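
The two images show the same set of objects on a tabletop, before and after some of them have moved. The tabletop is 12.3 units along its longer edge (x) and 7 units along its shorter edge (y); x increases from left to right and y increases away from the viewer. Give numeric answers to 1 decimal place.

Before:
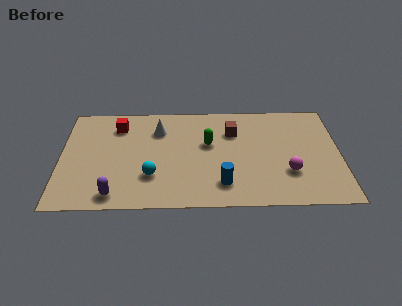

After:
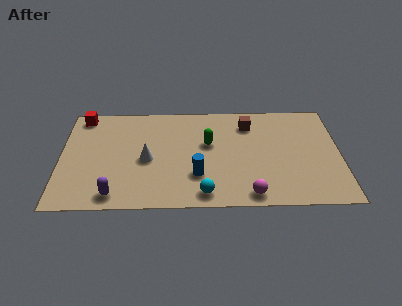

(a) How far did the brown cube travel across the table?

0.9

From (7.6, 5.0) to (8.3, 5.5), the brown cube covered √(0.7² + 0.5²) ≈ 0.9 units.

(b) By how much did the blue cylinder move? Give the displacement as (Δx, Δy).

(-1.1, 0.6)

The blue cylinder was at about (7.1, 1.5) and moved to about (6.0, 2.1).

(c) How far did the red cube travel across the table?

1.7

The red cube was near (2.5, 5.5) before and (0.9, 6.2) after, so it travelled √(1.6² + 0.7²) ≈ 1.7 units.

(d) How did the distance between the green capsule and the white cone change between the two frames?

+0.5

Before: roughly 2.4 units apart; after: 2.9. That's 0.5 units further apart.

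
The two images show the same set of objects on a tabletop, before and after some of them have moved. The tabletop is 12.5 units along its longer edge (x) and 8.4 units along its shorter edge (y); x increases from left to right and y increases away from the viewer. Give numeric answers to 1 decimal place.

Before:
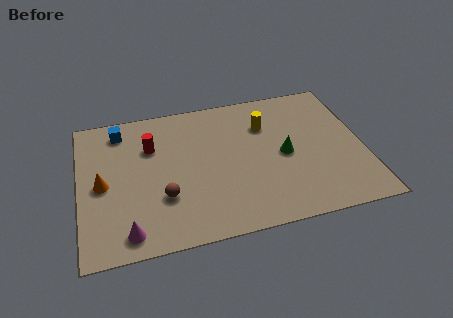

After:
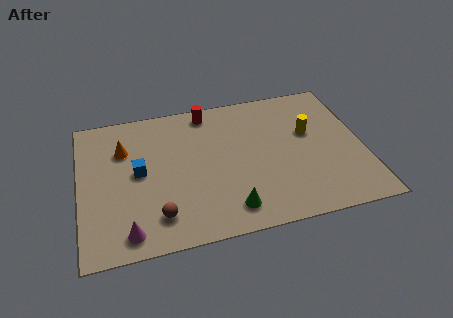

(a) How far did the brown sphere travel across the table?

1.0

The brown sphere moved from about (3.6, 2.7) to (3.3, 1.7), a distance of √(0.3² + 1.0²) ≈ 1.0.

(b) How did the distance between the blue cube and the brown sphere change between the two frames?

-1.9

Before: roughly 4.7 units apart; after: 2.8. That's 1.9 units closer together.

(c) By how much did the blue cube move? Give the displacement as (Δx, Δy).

(0.7, -2.7)

From the two frames, the blue cube sits at roughly (1.9, 7.1) before and (2.6, 4.4) after.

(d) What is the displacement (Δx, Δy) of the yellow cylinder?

(1.9, -0.9)

From the two frames, the yellow cylinder sits at roughly (8.3, 6.0) before and (10.2, 5.1) after.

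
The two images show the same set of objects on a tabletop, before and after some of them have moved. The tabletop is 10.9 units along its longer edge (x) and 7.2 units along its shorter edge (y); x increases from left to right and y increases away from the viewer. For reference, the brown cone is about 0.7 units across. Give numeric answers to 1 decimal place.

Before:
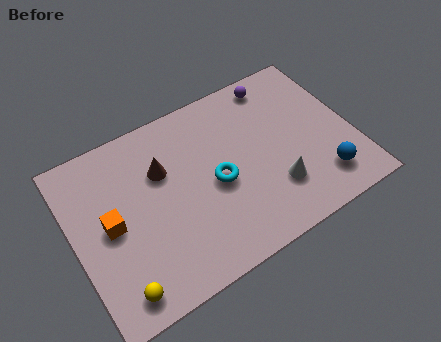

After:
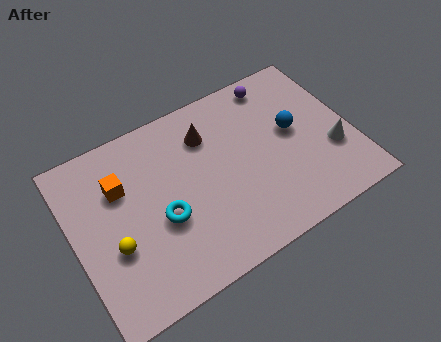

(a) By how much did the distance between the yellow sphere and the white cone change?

+2.2

They were about 6.4 units apart before and 8.6 after — 2.2 units further apart.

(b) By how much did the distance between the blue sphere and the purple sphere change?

-2.6

They were about 4.9 units apart before and 2.3 after — 2.6 units closer together.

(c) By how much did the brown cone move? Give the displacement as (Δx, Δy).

(1.9, 0.6)

From the two frames, the brown cone sits at roughly (3.6, 4.8) before and (5.5, 5.4) after.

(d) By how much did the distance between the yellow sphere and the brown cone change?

+0.5

Before: roughly 4.4 units apart; after: 4.9. That's 0.5 units further apart.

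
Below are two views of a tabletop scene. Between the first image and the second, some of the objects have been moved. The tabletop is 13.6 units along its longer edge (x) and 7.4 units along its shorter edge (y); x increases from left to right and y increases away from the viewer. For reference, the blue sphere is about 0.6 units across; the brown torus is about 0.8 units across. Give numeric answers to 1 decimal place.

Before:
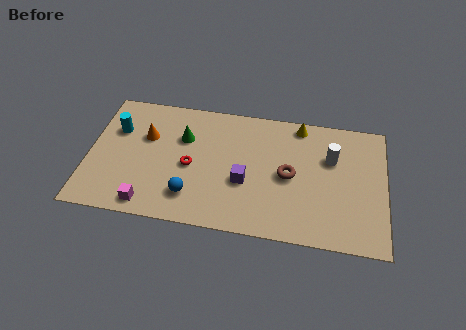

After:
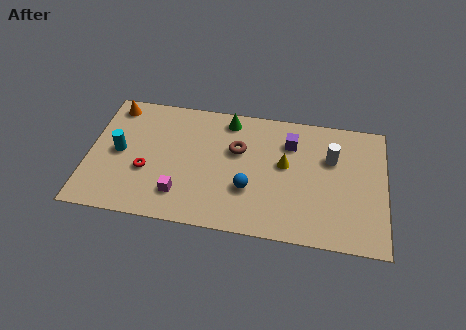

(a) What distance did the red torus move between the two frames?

2.1

From (4.7, 3.4) to (2.7, 2.8), the red torus covered √(2.0² + 0.6²) ≈ 2.1 units.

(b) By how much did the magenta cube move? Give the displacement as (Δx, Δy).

(1.4, 0.8)

The magenta cube was at about (2.9, 0.9) and moved to about (4.3, 1.7).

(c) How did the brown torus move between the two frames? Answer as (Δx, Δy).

(-2.4, 1.1)

From the two frames, the brown torus sits at roughly (9.2, 3.6) before and (6.8, 4.7) after.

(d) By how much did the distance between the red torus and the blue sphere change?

+3.0

They were about 1.7 units apart before and 4.7 after — 3.0 units further apart.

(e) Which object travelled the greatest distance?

the purple cube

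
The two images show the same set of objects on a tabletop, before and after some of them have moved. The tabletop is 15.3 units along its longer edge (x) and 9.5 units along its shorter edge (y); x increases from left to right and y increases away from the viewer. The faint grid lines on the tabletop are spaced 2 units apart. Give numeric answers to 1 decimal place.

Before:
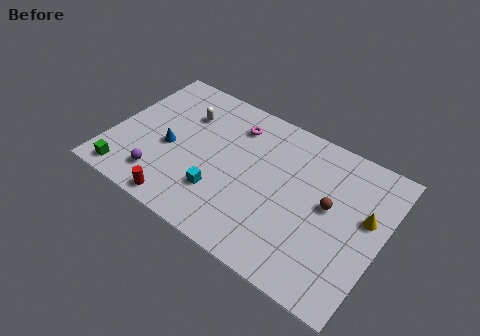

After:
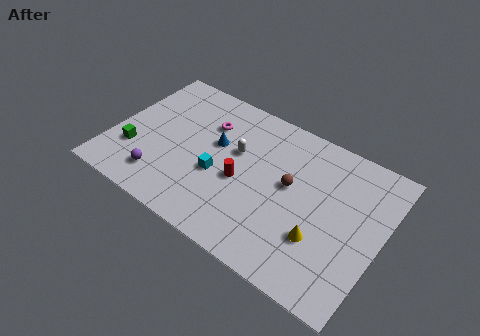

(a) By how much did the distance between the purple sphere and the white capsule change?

+0.5

The distance was about 4.9 in the first image and 5.4 in the second, so they moved 0.5 units further apart.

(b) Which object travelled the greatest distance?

the red cylinder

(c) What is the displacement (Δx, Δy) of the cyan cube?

(-0.3, 1.1)

The cyan cube started near (6.5, 2.7) and ended near (6.2, 3.8).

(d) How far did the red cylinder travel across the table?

4.3

The red cylinder moved from about (4.6, 0.9) to (7.5, 4.1), a distance of √(2.9² + 3.2²) ≈ 4.3.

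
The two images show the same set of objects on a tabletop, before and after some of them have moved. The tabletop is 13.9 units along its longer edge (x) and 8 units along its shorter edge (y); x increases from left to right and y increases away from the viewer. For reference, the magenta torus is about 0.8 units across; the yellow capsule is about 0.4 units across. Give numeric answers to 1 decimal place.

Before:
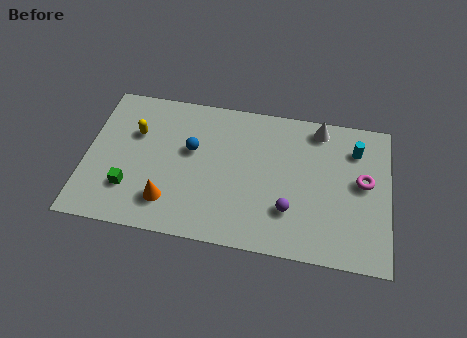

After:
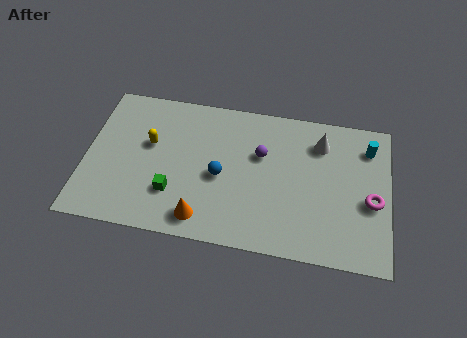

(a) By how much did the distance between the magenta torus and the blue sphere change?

-1.0

The distance was about 7.9 in the first image and 6.9 in the second, so they moved 1.0 units closer together.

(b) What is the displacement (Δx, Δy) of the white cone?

(0.1, -0.8)

The white cone was at about (10.6, 7.0) and moved to about (10.7, 6.2).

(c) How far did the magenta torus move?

1.1

From (12.7, 4.4) to (13.1, 3.4), the magenta torus covered √(0.4² + 1.0²) ≈ 1.1 units.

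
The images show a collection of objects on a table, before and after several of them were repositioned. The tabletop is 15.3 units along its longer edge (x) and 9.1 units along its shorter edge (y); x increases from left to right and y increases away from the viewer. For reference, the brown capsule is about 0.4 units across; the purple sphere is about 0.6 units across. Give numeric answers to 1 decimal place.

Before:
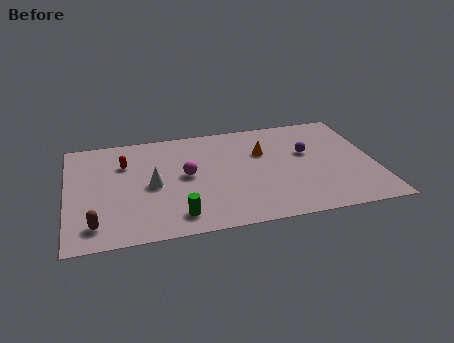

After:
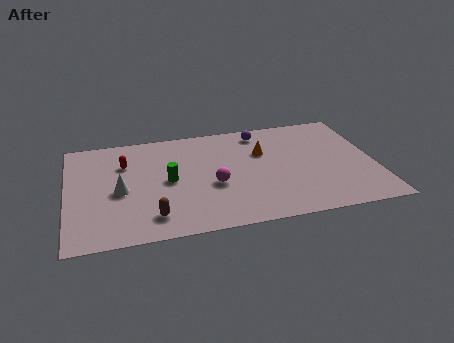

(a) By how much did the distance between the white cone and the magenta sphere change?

+2.8

The distance was about 1.8 in the first image and 4.6 in the second, so they moved 2.8 units further apart.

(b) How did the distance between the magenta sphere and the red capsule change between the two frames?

+1.7

The distance was about 3.4 in the first image and 5.1 in the second, so they moved 1.7 units further apart.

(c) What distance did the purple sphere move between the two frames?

3.2

The purple sphere moved from about (12.0, 5.5) to (9.8, 7.8), a distance of √(2.2² + 2.3²) ≈ 3.2.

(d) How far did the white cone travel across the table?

1.6

The white cone was near (4.2, 4.3) before and (2.6, 4.1) after, so it travelled √(1.6² + 0.2²) ≈ 1.6 units.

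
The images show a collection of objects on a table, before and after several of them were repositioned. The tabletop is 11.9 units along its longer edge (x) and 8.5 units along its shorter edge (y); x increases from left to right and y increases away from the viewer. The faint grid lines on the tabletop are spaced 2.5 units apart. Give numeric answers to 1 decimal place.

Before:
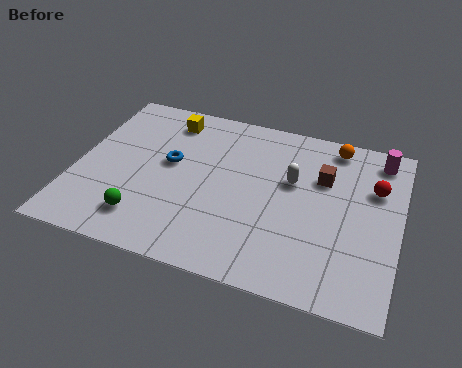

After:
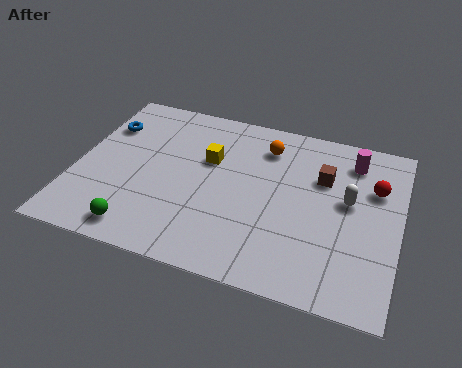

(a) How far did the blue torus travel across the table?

2.9

From (3.4, 4.8) to (0.8, 6.1), the blue torus covered √(2.6² + 1.3²) ≈ 2.9 units.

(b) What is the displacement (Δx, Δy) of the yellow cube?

(1.7, -1.7)

From the two frames, the yellow cube sits at roughly (3.1, 7.1) before and (4.8, 5.4) after.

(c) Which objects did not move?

the red sphere and the brown cube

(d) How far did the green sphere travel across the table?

0.6

The green sphere moved from about (2.8, 1.7) to (2.7, 1.1), a distance of √(0.1² + 0.6²) ≈ 0.6.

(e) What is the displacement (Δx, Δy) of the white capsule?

(2.1, -0.4)

The white capsule was at about (7.9, 5.2) and moved to about (10.0, 4.8).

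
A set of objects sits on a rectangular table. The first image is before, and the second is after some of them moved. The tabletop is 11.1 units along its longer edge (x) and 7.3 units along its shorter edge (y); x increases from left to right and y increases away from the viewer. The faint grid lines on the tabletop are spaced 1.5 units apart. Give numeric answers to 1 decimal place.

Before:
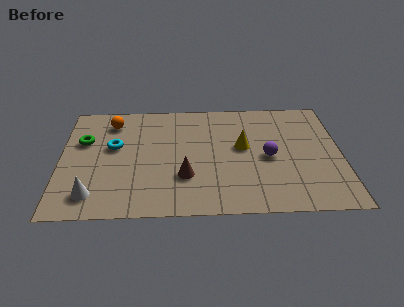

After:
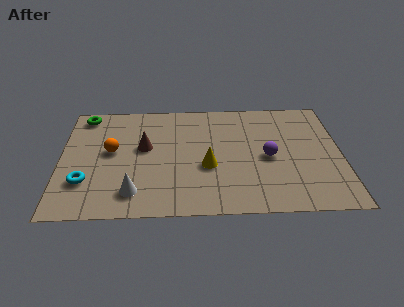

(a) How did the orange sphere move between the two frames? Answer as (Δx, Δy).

(0.0, -1.9)

The orange sphere started near (2.0, 5.9) and ended near (2.0, 4.0).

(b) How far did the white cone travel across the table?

1.6

The white cone was near (1.3, 1.3) before and (2.9, 1.4) after, so it travelled √(1.6² + 0.1²) ≈ 1.6 units.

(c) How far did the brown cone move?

2.5

The brown cone was near (4.9, 2.3) before and (3.3, 4.2) after, so it travelled √(1.6² + 1.9²) ≈ 2.5 units.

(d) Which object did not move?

the purple sphere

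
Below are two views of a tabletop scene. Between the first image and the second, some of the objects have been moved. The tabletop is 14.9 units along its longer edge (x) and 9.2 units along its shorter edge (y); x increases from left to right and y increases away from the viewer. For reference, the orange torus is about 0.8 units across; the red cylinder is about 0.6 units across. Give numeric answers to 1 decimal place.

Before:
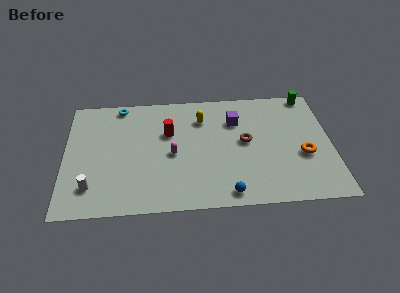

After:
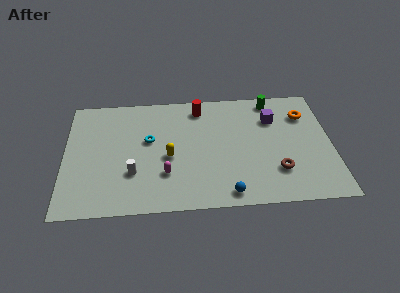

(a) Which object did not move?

the blue sphere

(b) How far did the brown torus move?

2.9

The brown torus moved from about (10.1, 4.9) to (11.8, 2.5), a distance of √(1.7² + 2.4²) ≈ 2.9.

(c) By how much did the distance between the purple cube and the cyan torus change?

+0.4

They were about 6.7 units apart before and 7.1 after — 0.4 units further apart.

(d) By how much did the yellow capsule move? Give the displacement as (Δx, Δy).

(-1.9, -2.9)

The yellow capsule was at about (7.7, 6.9) and moved to about (5.8, 4.0).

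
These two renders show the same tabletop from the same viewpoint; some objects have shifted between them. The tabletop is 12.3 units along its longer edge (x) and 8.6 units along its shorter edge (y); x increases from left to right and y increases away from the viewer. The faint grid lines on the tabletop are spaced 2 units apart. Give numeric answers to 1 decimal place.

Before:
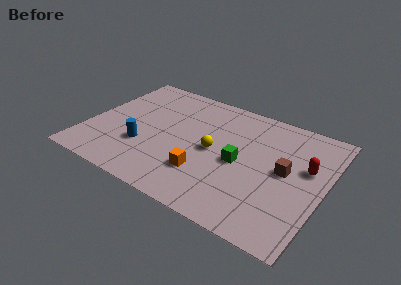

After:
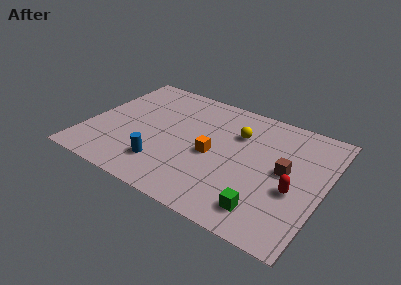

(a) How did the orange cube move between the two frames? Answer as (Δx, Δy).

(0.2, 1.5)

The orange cube was at about (6.4, 2.4) and moved to about (6.6, 3.9).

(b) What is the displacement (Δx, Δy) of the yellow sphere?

(1.0, 1.8)

The yellow sphere started near (6.6, 4.2) and ended near (7.6, 6.0).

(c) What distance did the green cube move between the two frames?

3.0

The green cube moved from about (8.0, 4.0) to (9.7, 1.5), a distance of √(1.7² + 2.5²) ≈ 3.0.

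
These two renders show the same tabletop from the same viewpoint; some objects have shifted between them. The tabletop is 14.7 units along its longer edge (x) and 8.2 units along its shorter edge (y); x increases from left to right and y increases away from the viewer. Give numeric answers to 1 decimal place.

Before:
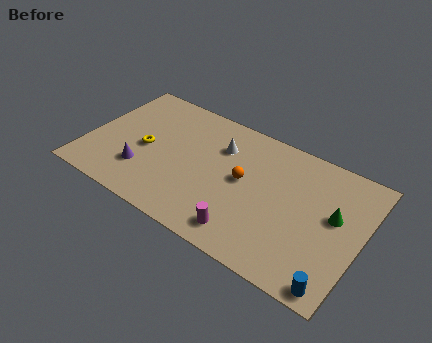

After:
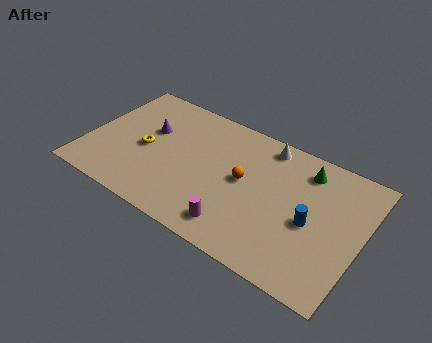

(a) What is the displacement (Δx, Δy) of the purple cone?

(-0.1, 2.8)

The purple cone started near (3.2, 2.3) and ended near (3.1, 5.1).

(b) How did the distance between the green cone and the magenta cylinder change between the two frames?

+0.6

They were about 5.4 units apart before and 6.0 after — 0.6 units further apart.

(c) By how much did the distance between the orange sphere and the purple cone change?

-0.3

They were about 5.6 units apart before and 5.3 after — 0.3 units closer together.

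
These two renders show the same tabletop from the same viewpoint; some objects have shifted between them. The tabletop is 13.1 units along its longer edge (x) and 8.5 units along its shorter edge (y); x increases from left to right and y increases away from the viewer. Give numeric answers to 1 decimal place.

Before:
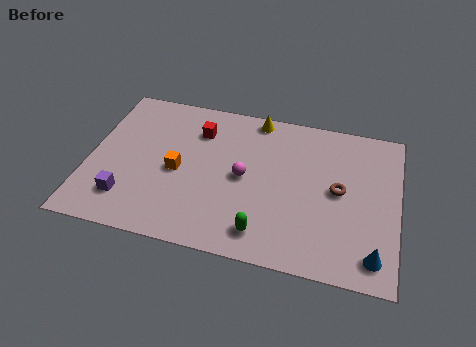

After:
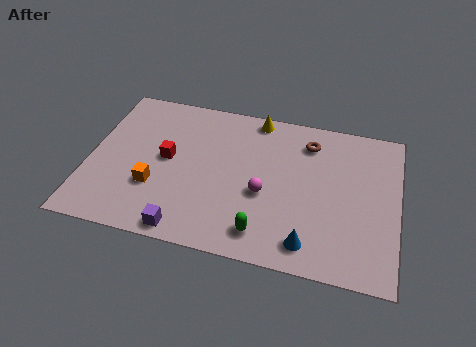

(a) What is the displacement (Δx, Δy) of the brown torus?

(-1.4, 2.4)

The brown torus was at about (10.6, 4.4) and moved to about (9.2, 6.8).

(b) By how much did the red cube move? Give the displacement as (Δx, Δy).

(-1.2, -1.9)

The red cube was at about (4.5, 6.4) and moved to about (3.3, 4.5).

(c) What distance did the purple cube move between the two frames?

2.8

From (1.8, 1.9) to (4.4, 0.8), the purple cube covered √(2.6² + 1.1²) ≈ 2.8 units.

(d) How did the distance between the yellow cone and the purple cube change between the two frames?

-0.4

They were about 7.7 units apart before and 7.3 after — 0.4 units closer together.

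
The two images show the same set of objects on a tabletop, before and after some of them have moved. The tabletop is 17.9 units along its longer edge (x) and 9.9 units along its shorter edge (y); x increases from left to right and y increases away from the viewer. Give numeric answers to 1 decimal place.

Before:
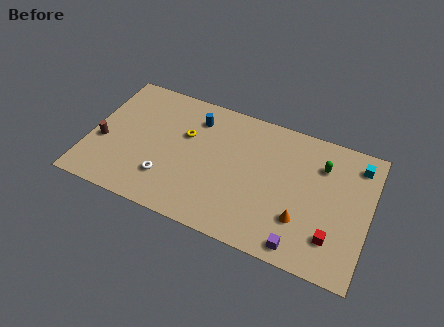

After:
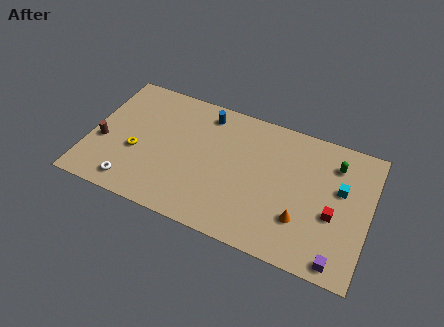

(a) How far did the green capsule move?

0.9

From (14.7, 7.3) to (15.5, 7.7), the green capsule covered √(0.8² + 0.4²) ≈ 0.9 units.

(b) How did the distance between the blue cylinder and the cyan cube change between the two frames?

-1.2

Before: roughly 10.4 units apart; after: 9.2. That's 1.2 units closer together.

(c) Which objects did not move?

the brown cylinder and the orange cone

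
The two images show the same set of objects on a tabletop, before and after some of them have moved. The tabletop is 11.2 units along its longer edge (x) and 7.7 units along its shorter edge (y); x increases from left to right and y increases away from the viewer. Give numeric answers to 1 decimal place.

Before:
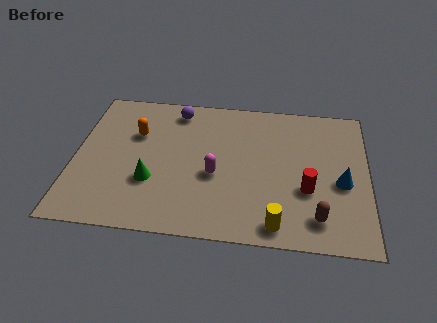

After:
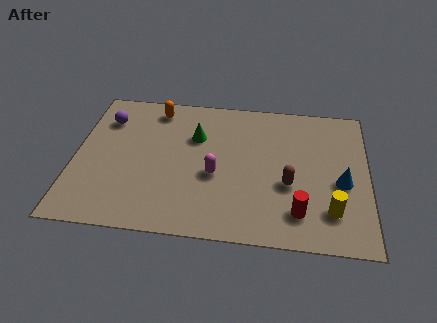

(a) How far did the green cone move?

3.1

The green cone moved from about (3.0, 2.6) to (4.6, 5.2), a distance of √(1.6² + 2.6²) ≈ 3.1.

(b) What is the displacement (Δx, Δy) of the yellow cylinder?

(2.0, 0.9)

The yellow cylinder was at about (7.8, 0.9) and moved to about (9.8, 1.8).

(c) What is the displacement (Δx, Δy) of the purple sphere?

(-2.7, -0.8)

The purple sphere was at about (3.8, 6.6) and moved to about (1.1, 5.8).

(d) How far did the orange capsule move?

1.7

The orange capsule was near (2.3, 5.1) before and (3.0, 6.6) after, so it travelled √(0.7² + 1.5²) ≈ 1.7 units.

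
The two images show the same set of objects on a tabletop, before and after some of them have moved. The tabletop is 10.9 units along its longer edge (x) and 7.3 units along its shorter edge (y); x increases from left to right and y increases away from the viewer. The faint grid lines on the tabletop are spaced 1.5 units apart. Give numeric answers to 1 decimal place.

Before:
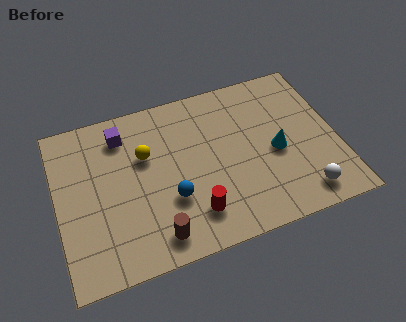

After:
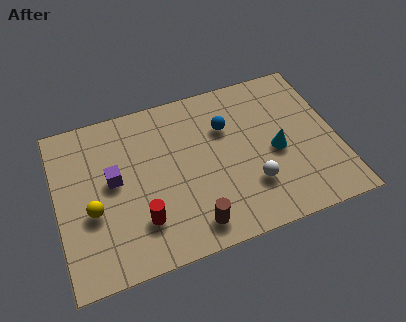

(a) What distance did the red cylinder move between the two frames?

2.0

From (5.1, 1.6) to (3.1, 1.9), the red cylinder covered √(2.0² + 0.3²) ≈ 2.0 units.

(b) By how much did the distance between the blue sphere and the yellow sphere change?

+3.5

Before: roughly 2.3 units apart; after: 5.8. That's 3.5 units further apart.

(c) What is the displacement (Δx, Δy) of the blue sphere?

(2.4, 2.5)

The blue sphere started near (4.3, 2.5) and ended near (6.7, 5.0).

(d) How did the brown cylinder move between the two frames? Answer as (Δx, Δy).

(1.4, 0.0)

The brown cylinder was at about (3.6, 1.1) and moved to about (5.0, 1.1).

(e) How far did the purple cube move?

2.0

The purple cube was near (2.7, 5.9) before and (2.2, 4.0) after, so it travelled √(0.5² + 1.9²) ≈ 2.0 units.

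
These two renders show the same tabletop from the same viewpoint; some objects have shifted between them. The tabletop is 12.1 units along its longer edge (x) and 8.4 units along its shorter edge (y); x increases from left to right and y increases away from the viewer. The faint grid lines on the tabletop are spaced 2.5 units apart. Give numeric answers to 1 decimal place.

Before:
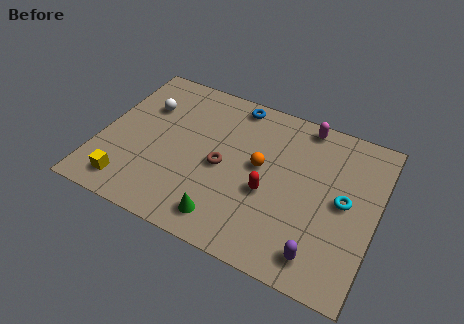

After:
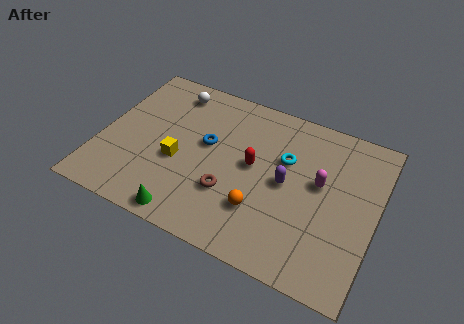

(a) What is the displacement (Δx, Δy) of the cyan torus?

(-2.7, 1.1)

The cyan torus started near (10.7, 4.3) and ended near (8.0, 5.4).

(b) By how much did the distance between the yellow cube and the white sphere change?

-0.7

They were about 4.5 units apart before and 3.8 after — 0.7 units closer together.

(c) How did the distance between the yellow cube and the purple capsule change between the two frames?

-3.6

Before: roughly 8.4 units apart; after: 4.8. That's 3.6 units closer together.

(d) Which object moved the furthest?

the purple capsule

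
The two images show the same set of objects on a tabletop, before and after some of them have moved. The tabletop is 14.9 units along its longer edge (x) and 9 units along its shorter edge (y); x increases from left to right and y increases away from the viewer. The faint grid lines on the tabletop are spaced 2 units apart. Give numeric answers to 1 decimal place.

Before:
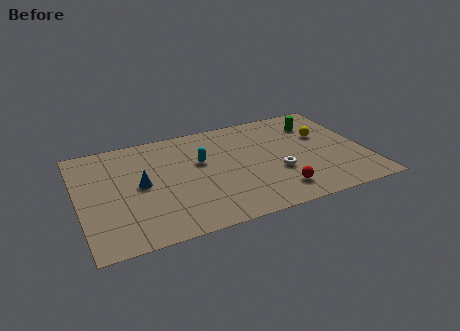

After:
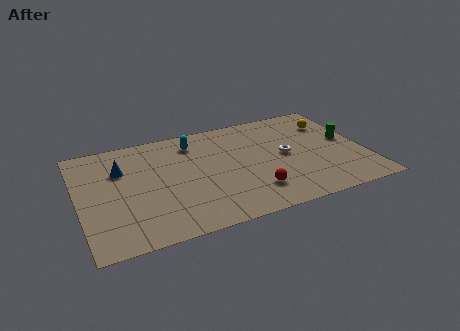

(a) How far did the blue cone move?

1.8

From (3.2, 4.6) to (2.3, 6.2), the blue cone covered √(0.9² + 1.6²) ≈ 1.8 units.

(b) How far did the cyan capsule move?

1.8

The cyan capsule moved from about (6.4, 5.5) to (6.2, 7.3), a distance of √(0.2² + 1.8²) ≈ 1.8.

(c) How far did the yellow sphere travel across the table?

1.2

The yellow sphere was near (12.9, 5.7) before and (13.5, 6.7) after, so it travelled √(0.6² + 1.0²) ≈ 1.2 units.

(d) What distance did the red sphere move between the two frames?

1.3

The red sphere was near (10.0, 1.7) before and (8.8, 2.1) after, so it travelled √(1.2² + 0.4²) ≈ 1.3 units.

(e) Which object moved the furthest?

the green cylinder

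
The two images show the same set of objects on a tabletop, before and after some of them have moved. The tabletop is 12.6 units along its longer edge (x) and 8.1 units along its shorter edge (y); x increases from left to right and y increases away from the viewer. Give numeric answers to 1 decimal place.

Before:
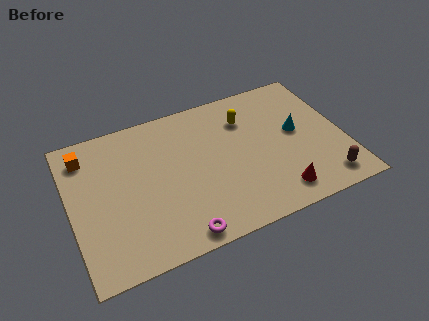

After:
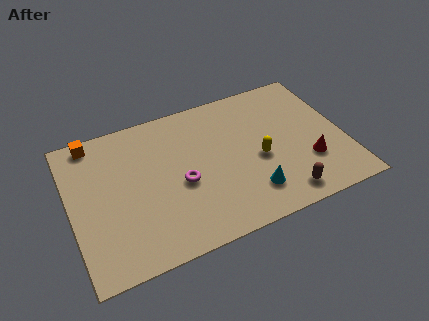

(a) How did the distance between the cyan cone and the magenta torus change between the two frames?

-3.5

The distance was about 6.9 in the first image and 3.4 in the second, so they moved 3.5 units closer together.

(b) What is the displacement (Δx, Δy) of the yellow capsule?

(0.3, -2.5)

The yellow capsule started near (8.3, 6.0) and ended near (8.6, 3.5).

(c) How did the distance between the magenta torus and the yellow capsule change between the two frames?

-2.8

Before: roughly 6.4 units apart; after: 3.6. That's 2.8 units closer together.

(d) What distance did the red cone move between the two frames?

2.0

The red cone moved from about (9.2, 1.3) to (10.8, 2.5), a distance of √(1.6² + 1.2²) ≈ 2.0.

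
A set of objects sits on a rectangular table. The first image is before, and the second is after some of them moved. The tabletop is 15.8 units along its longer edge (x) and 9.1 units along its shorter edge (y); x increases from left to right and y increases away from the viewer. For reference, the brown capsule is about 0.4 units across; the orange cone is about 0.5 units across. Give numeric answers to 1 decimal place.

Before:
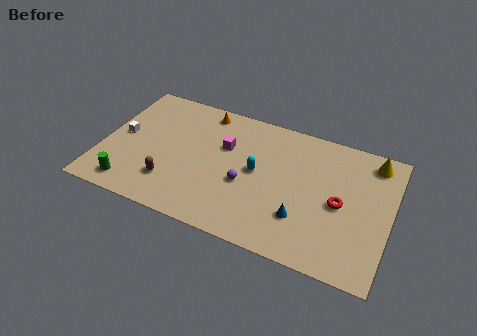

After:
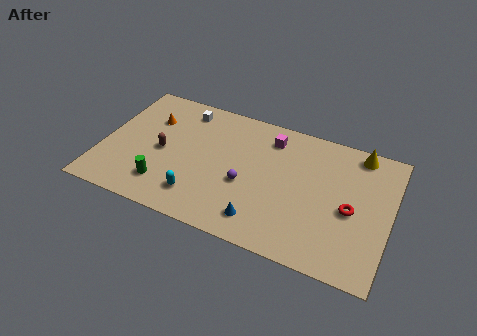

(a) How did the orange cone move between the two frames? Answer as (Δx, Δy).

(-2.8, -1.6)

The orange cone started near (5.2, 8.0) and ended near (2.4, 6.4).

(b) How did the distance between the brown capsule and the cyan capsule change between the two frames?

-1.8

The distance was about 5.1 in the first image and 3.3 in the second, so they moved 1.8 units closer together.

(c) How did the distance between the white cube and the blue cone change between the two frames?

-2.5

They were about 10.4 units apart before and 7.9 after — 2.5 units closer together.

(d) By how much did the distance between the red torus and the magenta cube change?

-1.0

The distance was about 6.7 in the first image and 5.7 in the second, so they moved 1.0 units closer together.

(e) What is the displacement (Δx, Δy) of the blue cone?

(-2.1, -1.0)

The blue cone was at about (11.2, 2.6) and moved to about (9.1, 1.6).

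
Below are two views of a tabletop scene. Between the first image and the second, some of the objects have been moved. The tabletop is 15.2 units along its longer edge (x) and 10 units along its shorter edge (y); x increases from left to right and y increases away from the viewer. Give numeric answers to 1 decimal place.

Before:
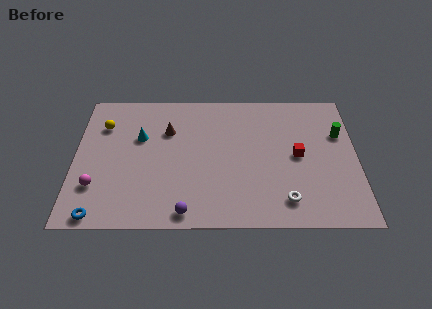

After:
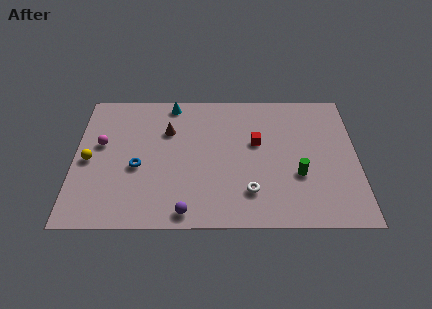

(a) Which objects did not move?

the purple sphere and the brown cone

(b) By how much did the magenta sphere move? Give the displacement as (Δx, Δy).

(0.2, 3.1)

The magenta sphere started near (1.2, 2.8) and ended near (1.4, 5.9).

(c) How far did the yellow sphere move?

2.7

The yellow sphere moved from about (1.5, 7.3) to (0.8, 4.7), a distance of √(0.7² + 2.6²) ≈ 2.7.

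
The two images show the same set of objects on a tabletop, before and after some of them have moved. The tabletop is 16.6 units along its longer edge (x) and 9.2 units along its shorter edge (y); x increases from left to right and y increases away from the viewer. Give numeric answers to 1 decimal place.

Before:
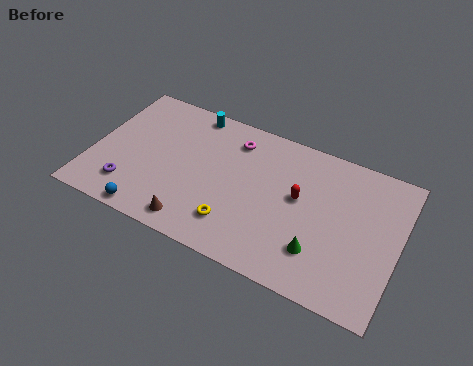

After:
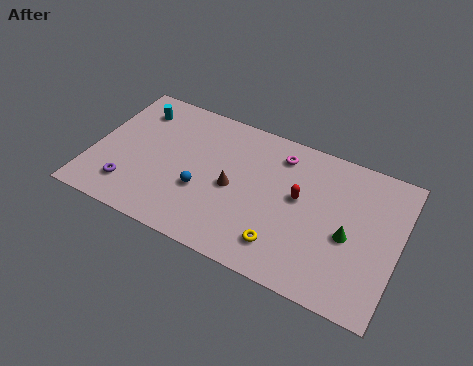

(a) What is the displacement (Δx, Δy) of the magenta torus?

(2.5, 0.1)

From the two frames, the magenta torus sits at roughly (7.4, 7.4) before and (9.9, 7.5) after.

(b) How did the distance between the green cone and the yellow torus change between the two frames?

-0.6

Before: roughly 4.5 units apart; after: 3.9. That's 0.6 units closer together.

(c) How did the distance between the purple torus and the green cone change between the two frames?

+1.6

Before: roughly 10.3 units apart; after: 11.9. That's 1.6 units further apart.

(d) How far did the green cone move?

2.1

From (12.6, 2.4) to (14.0, 4.0), the green cone covered √(1.4² + 1.6²) ≈ 2.1 units.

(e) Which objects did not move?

the red capsule and the purple torus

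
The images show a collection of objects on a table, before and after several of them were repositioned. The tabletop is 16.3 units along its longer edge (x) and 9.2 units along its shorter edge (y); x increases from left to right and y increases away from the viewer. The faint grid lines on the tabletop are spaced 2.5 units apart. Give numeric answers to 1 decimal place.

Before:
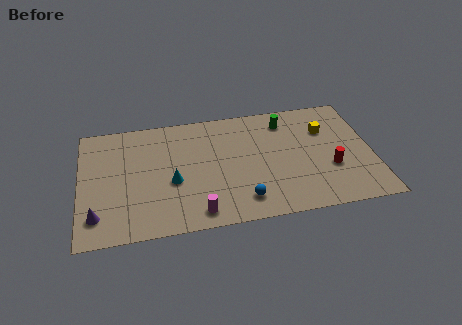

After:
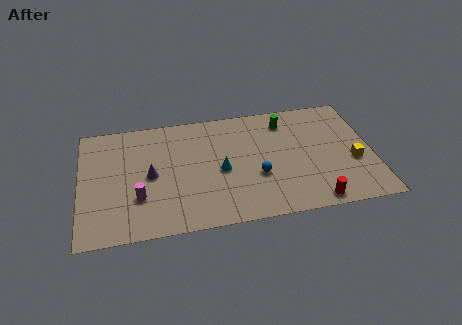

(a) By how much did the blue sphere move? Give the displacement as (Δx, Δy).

(0.9, 1.7)

From the two frames, the blue sphere sits at roughly (8.9, 1.7) before and (9.8, 3.4) after.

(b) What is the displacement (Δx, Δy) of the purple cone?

(3.0, 2.6)

The purple cone started near (0.9, 1.9) and ended near (3.9, 4.5).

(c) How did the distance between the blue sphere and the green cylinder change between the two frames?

-1.9

They were about 6.4 units apart before and 4.5 after — 1.9 units closer together.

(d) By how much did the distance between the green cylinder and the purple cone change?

-3.8

The distance was about 12.1 in the first image and 8.3 in the second, so they moved 3.8 units closer together.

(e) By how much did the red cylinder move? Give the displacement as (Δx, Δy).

(-1.1, -2.4)

The red cylinder started near (13.9, 3.3) and ended near (12.8, 0.9).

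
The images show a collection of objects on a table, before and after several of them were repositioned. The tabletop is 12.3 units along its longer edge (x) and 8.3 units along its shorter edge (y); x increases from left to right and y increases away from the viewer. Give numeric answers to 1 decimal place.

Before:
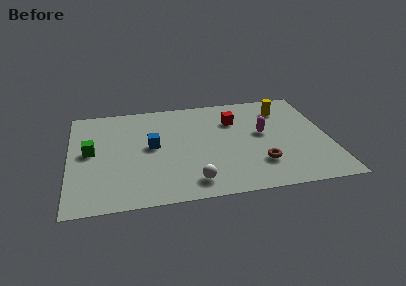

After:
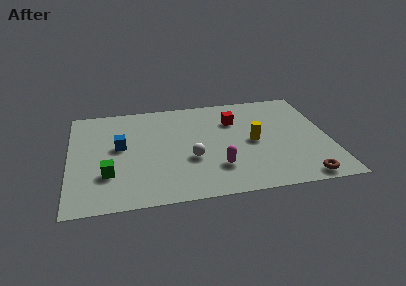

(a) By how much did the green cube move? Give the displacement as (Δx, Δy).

(0.8, -1.9)

From the two frames, the green cube sits at roughly (1.0, 4.4) before and (1.8, 2.5) after.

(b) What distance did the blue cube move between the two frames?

1.5

From (3.9, 4.4) to (2.4, 4.6), the blue cube covered √(1.5² + 0.2²) ≈ 1.5 units.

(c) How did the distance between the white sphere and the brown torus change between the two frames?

+2.3

The distance was about 3.3 in the first image and 5.6 in the second, so they moved 2.3 units further apart.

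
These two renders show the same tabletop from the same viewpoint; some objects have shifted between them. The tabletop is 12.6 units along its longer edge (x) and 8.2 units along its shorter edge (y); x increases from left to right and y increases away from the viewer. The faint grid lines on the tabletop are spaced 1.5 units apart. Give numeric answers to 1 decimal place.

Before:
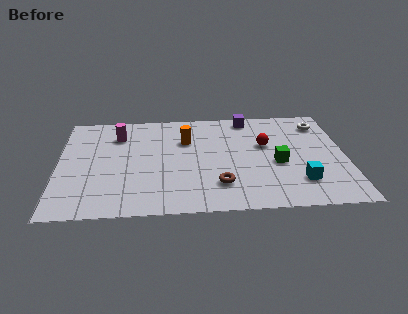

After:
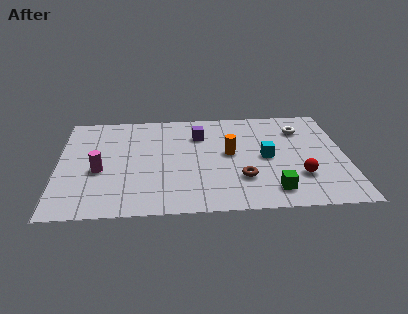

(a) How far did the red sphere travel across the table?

3.0

From (9.1, 5.0) to (10.5, 2.4), the red sphere covered √(1.4² + 2.6²) ≈ 3.0 units.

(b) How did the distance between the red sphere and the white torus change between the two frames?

+0.8

Before: roughly 3.0 units apart; after: 3.8. That's 0.8 units further apart.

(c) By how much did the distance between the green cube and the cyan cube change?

+0.9

The distance was about 1.7 in the first image and 2.6 in the second, so they moved 0.9 units further apart.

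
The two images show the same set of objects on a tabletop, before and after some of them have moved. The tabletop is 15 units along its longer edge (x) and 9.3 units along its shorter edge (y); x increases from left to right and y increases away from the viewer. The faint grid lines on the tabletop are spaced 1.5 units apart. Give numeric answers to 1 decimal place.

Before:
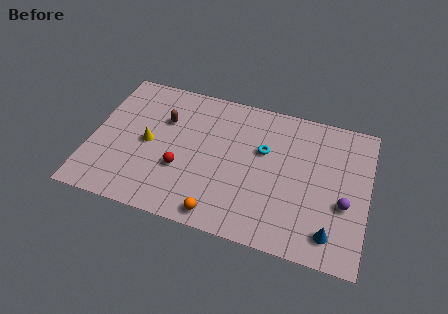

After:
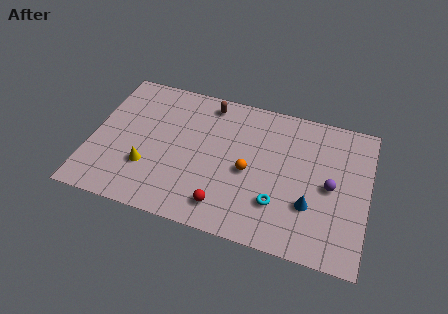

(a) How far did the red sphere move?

3.0

From (5.0, 3.3) to (7.5, 1.6), the red sphere covered √(2.5² + 1.7²) ≈ 3.0 units.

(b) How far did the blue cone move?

1.8

The blue cone moved from about (13.2, 1.6) to (12.0, 3.0), a distance of √(1.2² + 1.4²) ≈ 1.8.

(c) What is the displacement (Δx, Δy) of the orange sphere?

(1.3, 3.2)

The orange sphere was at about (7.3, 1.0) and moved to about (8.6, 4.2).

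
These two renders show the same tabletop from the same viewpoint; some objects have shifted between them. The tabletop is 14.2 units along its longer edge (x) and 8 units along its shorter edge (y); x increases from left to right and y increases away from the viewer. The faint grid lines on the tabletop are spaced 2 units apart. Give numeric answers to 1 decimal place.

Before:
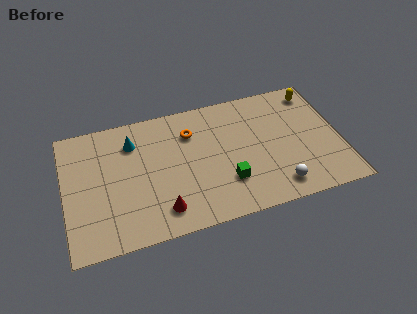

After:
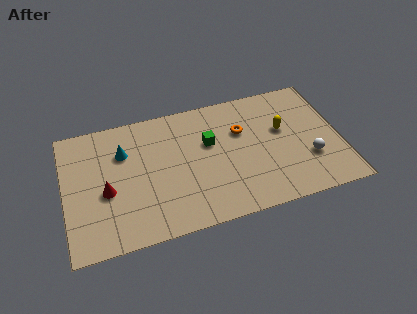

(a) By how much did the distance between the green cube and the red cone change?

+2.1

Before: roughly 3.5 units apart; after: 5.6. That's 2.1 units further apart.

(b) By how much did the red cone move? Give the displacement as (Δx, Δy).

(-2.7, 1.9)

The red cone was at about (4.8, 1.5) and moved to about (2.1, 3.4).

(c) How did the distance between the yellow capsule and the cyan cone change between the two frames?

-1.4

Before: roughly 9.6 units apart; after: 8.2. That's 1.4 units closer together.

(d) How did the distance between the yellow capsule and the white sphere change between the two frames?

-3.5

Before: roughly 6.0 units apart; after: 2.5. That's 3.5 units closer together.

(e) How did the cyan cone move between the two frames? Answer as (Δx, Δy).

(-0.5, -0.5)

From the two frames, the cyan cone sits at roughly (3.6, 6.1) before and (3.1, 5.6) after.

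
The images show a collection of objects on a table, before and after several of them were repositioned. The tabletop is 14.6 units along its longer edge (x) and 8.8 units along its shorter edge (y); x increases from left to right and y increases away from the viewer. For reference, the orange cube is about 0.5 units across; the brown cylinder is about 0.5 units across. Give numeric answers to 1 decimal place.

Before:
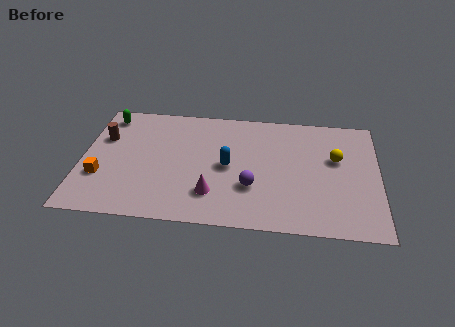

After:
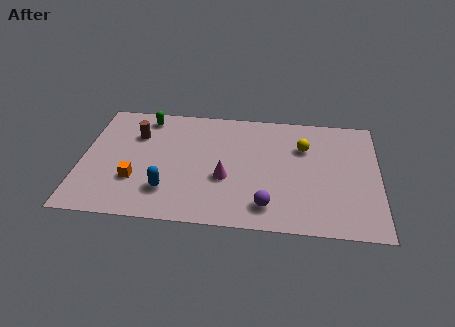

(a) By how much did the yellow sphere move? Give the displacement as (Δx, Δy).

(-1.6, 0.7)

The yellow sphere was at about (12.5, 5.4) and moved to about (10.9, 6.1).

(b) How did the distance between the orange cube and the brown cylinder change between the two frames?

+0.5

The distance was about 2.9 in the first image and 3.4 in the second, so they moved 0.5 units further apart.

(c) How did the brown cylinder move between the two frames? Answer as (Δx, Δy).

(1.6, 0.4)

The brown cylinder started near (1.0, 5.8) and ended near (2.6, 6.2).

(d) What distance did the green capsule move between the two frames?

1.9

The green capsule was near (1.1, 7.5) before and (3.0, 7.6) after, so it travelled √(1.9² + 0.1²) ≈ 1.9 units.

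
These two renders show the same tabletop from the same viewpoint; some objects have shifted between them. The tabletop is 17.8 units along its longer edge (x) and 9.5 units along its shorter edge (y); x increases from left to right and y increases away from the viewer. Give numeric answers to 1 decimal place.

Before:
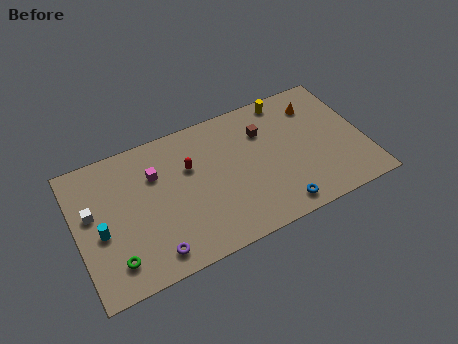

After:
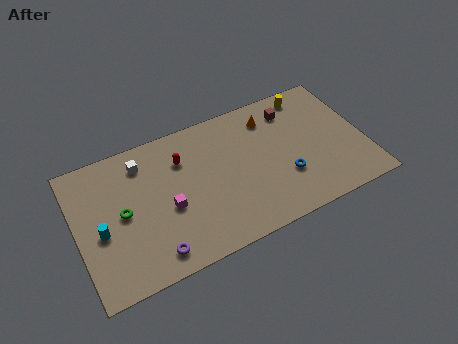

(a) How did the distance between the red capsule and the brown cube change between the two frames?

+2.3

Before: roughly 4.7 units apart; after: 7.0. That's 2.3 units further apart.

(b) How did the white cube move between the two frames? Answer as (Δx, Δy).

(3.3, 2.1)

The white cube was at about (1.0, 5.6) and moved to about (4.3, 7.7).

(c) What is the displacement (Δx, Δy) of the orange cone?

(-2.9, 0.2)

From the two frames, the orange cone sits at roughly (15.2, 7.4) before and (12.3, 7.6) after.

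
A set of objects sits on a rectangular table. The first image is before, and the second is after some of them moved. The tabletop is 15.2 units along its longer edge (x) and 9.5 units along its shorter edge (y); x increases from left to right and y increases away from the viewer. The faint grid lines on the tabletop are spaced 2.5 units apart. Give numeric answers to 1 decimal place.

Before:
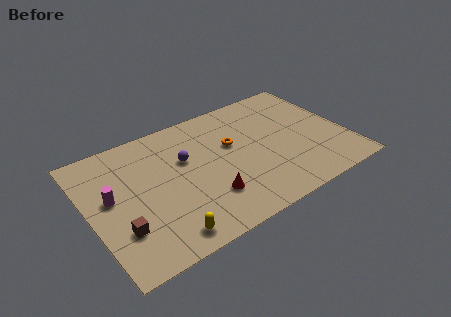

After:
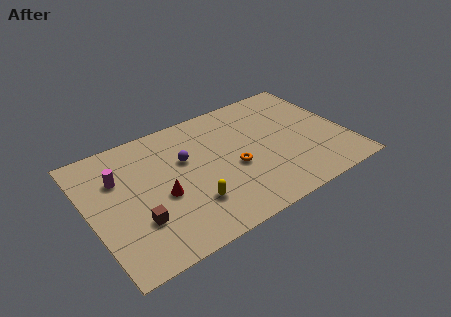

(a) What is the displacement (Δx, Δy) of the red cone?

(-2.5, 1.4)

From the two frames, the red cone sits at roughly (6.6, 2.6) before and (4.1, 4.0) after.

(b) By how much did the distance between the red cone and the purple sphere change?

-0.9

They were about 3.5 units apart before and 2.6 after — 0.9 units closer together.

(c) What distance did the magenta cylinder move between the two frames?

1.3

The magenta cylinder moved from about (1.3, 5.3) to (1.9, 6.5), a distance of √(0.6² + 1.2²) ≈ 1.3.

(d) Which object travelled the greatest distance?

the red cone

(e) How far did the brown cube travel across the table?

1.0

The brown cube moved from about (1.5, 2.8) to (2.5, 2.9), a distance of √(1.0² + 0.1²) ≈ 1.0.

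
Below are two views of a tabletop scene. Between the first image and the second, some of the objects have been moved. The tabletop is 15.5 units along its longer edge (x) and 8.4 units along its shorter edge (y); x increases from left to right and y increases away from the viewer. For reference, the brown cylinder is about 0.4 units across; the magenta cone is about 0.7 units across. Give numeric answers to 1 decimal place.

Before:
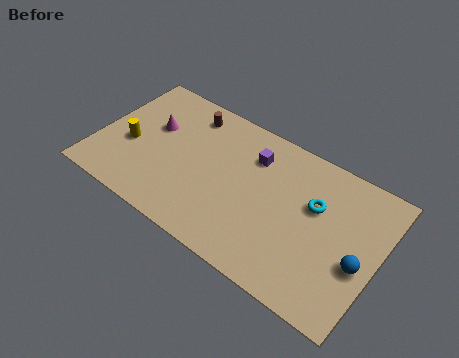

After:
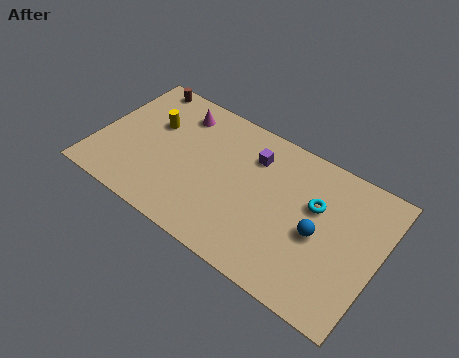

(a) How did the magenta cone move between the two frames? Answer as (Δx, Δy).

(1.2, 1.6)

The magenta cone started near (2.8, 5.2) and ended near (4.0, 6.8).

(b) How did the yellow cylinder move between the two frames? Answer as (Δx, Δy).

(1.0, 1.9)

The yellow cylinder was at about (1.8, 3.5) and moved to about (2.8, 5.4).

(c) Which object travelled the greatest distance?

the brown cylinder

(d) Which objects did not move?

the purple cube and the cyan torus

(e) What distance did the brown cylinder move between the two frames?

3.0

From (4.5, 7.0) to (1.6, 7.6), the brown cylinder covered √(2.9² + 0.6²) ≈ 3.0 units.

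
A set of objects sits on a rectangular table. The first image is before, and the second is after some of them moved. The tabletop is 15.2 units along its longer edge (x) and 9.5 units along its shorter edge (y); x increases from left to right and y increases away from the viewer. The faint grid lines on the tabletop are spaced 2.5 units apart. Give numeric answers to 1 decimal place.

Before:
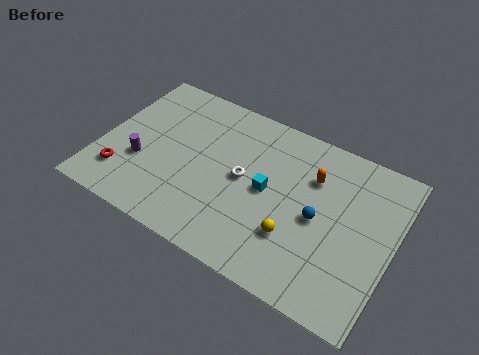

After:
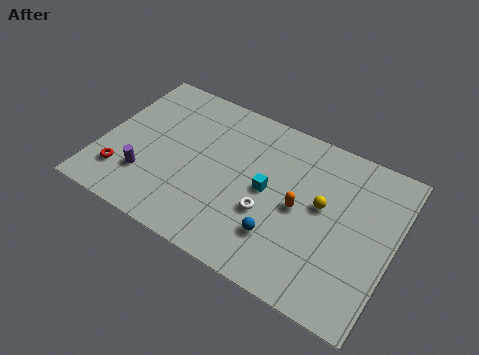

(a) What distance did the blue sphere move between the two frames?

2.6

The blue sphere moved from about (11.4, 4.5) to (9.7, 2.5), a distance of √(1.7² + 2.0²) ≈ 2.6.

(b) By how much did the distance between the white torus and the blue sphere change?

-2.7

The distance was about 4.0 in the first image and 1.3 in the second, so they moved 2.7 units closer together.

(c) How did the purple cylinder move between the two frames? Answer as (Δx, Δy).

(0.4, -0.8)

From the two frames, the purple cylinder sits at roughly (2.2, 3.4) before and (2.6, 2.6) after.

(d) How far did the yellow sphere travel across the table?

2.6

The yellow sphere was near (10.4, 2.9) before and (11.5, 5.3) after, so it travelled √(1.1² + 2.4²) ≈ 2.6 units.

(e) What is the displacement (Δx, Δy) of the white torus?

(1.5, -1.4)

The white torus was at about (7.4, 4.9) and moved to about (8.9, 3.5).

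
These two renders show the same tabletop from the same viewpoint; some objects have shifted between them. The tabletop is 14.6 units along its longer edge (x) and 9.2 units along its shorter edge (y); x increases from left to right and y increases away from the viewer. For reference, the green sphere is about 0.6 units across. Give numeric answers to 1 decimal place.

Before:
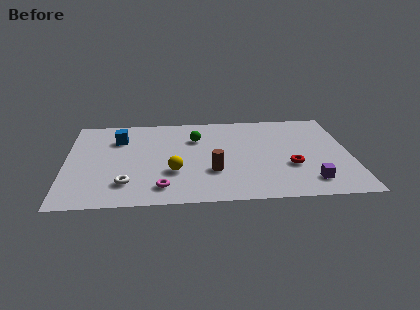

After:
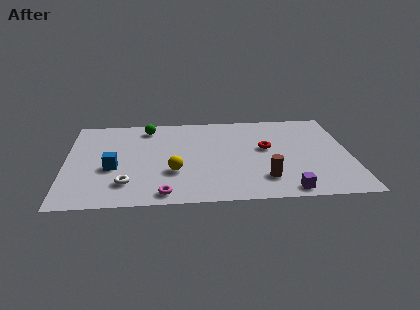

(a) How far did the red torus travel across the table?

2.2

The red torus was near (11.5, 3.3) before and (10.3, 5.2) after, so it travelled √(1.2² + 1.9²) ≈ 2.2 units.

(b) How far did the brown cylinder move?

2.8

The brown cylinder moved from about (7.5, 3.0) to (10.1, 2.1), a distance of √(2.6² + 0.9²) ≈ 2.8.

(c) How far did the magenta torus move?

0.6

The magenta torus moved from about (4.9, 1.6) to (5.0, 1.0), a distance of √(0.1² + 0.6²) ≈ 0.6.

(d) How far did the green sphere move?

2.8

From (6.7, 6.5) to (4.2, 7.8), the green sphere covered √(2.5² + 1.3²) ≈ 2.8 units.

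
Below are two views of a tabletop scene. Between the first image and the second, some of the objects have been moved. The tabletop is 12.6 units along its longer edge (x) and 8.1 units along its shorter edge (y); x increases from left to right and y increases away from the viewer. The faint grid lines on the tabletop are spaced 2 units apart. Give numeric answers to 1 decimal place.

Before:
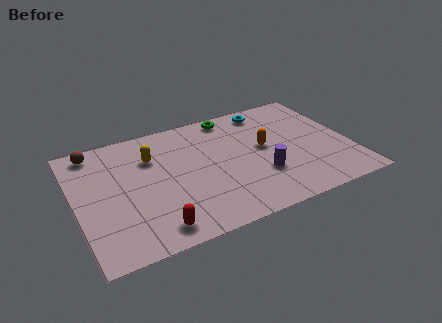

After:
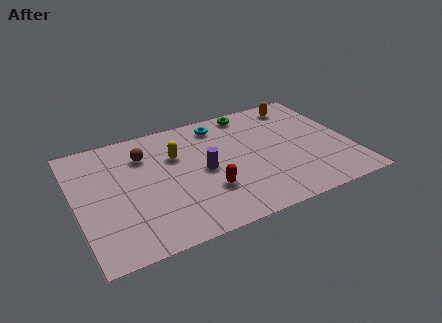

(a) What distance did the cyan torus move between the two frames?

2.3

The cyan torus was near (9.2, 7.0) before and (6.9, 6.8) after, so it travelled √(2.3² + 0.2²) ≈ 2.3 units.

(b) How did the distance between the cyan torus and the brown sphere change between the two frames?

-4.4

They were about 8.1 units apart before and 3.7 after — 4.4 units closer together.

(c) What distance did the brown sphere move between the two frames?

2.5

The brown sphere moved from about (1.1, 7.1) to (3.3, 6.0), a distance of √(2.2² + 1.1²) ≈ 2.5.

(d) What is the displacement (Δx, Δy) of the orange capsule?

(2.0, 2.5)

The orange capsule was at about (8.7, 4.4) and moved to about (10.7, 6.9).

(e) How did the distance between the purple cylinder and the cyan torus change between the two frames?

-1.4

They were about 4.5 units apart before and 3.1 after — 1.4 units closer together.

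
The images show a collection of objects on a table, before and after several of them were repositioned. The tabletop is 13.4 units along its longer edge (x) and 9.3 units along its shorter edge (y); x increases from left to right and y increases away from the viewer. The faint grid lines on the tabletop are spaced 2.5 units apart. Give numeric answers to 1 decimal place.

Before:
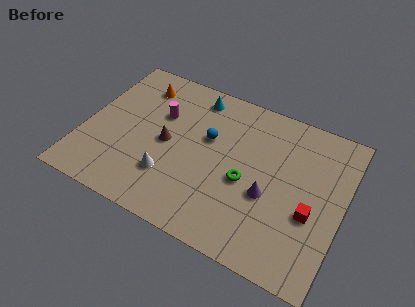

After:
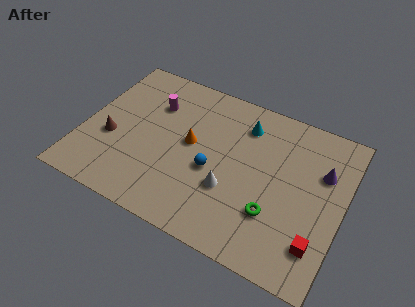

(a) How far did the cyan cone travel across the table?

2.8

The cyan cone moved from about (5.3, 8.0) to (8.0, 7.3), a distance of √(2.7² + 0.7²) ≈ 2.8.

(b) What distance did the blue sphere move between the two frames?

1.9

The blue sphere was near (6.3, 5.7) before and (6.8, 3.9) after, so it travelled √(0.5² + 1.8²) ≈ 1.9 units.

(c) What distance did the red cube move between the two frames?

1.6

From (11.9, 3.6) to (12.4, 2.1), the red cube covered √(0.5² + 1.5²) ≈ 1.6 units.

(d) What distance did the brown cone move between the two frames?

2.9

The brown cone moved from about (4.3, 4.5) to (1.5, 3.6), a distance of √(2.8² + 0.9²) ≈ 2.9.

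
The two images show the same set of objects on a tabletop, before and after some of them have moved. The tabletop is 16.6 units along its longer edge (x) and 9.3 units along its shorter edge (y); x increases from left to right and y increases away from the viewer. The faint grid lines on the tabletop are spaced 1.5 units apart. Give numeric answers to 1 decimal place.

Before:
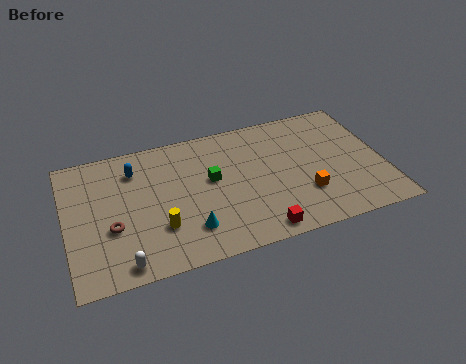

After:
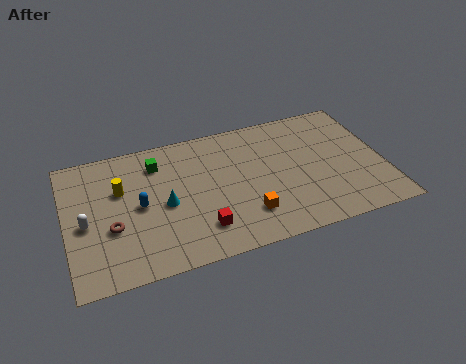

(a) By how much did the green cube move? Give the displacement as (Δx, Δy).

(-2.7, 2.0)

The green cube was at about (7.6, 5.3) and moved to about (4.9, 7.3).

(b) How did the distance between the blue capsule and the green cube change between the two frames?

-1.4

They were about 4.3 units apart before and 2.9 after — 1.4 units closer together.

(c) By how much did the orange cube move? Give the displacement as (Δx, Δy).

(-3.1, -0.5)

The orange cube started near (12.3, 2.8) and ended near (9.2, 2.3).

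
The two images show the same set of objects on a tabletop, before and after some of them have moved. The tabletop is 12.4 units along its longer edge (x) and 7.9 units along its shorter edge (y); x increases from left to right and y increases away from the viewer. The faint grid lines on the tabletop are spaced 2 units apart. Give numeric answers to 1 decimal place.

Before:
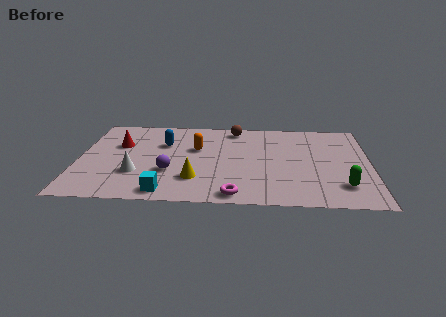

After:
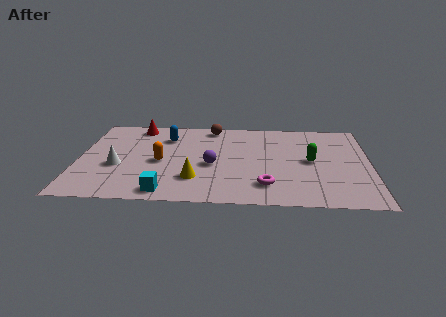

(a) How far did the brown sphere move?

1.0

The brown sphere was near (6.6, 6.9) before and (5.6, 7.0) after, so it travelled √(1.0² + 0.1²) ≈ 1.0 units.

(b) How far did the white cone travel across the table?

1.0

The white cone was near (2.5, 2.5) before and (1.7, 3.1) after, so it travelled √(0.8² + 0.6²) ≈ 1.0 units.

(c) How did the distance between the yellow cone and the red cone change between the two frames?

+1.0

The distance was about 4.5 in the first image and 5.5 in the second, so they moved 1.0 units further apart.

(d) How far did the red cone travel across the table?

1.9

The red cone moved from about (1.7, 5.1) to (2.4, 6.9), a distance of √(0.7² + 1.8²) ≈ 1.9.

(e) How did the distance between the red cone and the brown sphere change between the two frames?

-2.0

They were about 5.2 units apart before and 3.2 after — 2.0 units closer together.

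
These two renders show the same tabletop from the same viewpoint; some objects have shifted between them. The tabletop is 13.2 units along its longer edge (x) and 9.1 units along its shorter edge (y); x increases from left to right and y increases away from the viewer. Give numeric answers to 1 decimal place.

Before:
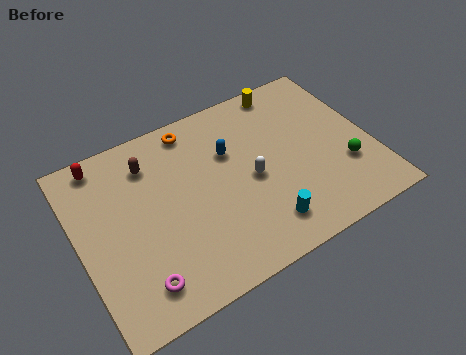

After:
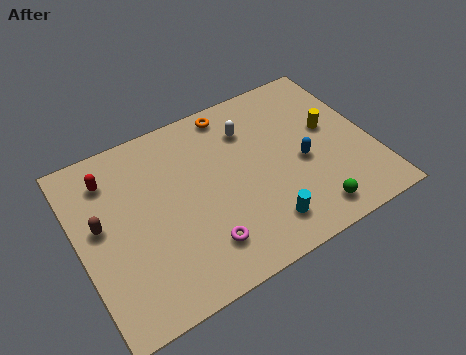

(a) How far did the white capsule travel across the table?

2.6

The white capsule was near (7.7, 4.2) before and (8.0, 6.8) after, so it travelled √(0.3² + 2.6²) ≈ 2.6 units.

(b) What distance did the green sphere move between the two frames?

2.5

From (11.8, 2.9) to (9.9, 1.3), the green sphere covered √(1.9² + 1.6²) ≈ 2.5 units.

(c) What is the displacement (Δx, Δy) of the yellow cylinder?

(1.5, -3.0)

From the two frames, the yellow cylinder sits at roughly (10.0, 8.2) before and (11.5, 5.2) after.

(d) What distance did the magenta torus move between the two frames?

2.9

The magenta torus moved from about (2.2, 1.6) to (5.1, 2.0), a distance of √(2.9² + 0.4²) ≈ 2.9.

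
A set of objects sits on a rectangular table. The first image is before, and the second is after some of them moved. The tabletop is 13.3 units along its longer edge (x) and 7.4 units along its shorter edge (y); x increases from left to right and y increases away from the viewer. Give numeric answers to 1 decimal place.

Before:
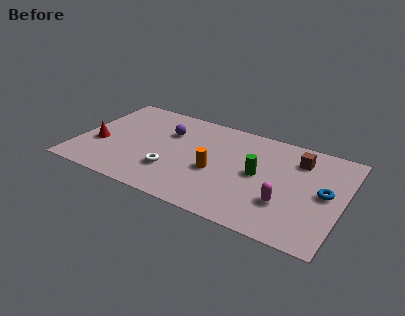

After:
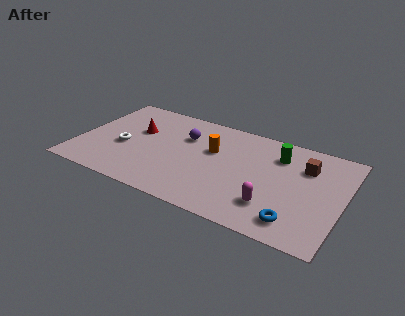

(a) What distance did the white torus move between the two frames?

2.8

The white torus was near (4.9, 2.2) before and (2.3, 3.1) after, so it travelled √(2.6² + 0.9²) ≈ 2.8 units.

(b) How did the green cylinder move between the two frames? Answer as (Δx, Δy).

(0.8, 1.8)

The green cylinder was at about (9.1, 3.8) and moved to about (9.9, 5.6).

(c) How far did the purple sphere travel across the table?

0.9

The purple sphere was near (4.3, 5.1) before and (5.2, 5.1) after, so it travelled √(0.9² + 0.0²) ≈ 0.9 units.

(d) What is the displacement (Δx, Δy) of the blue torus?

(-1.2, -2.5)

From the two frames, the blue torus sits at roughly (12.4, 3.8) before and (11.2, 1.3) after.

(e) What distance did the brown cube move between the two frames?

0.6

From (10.9, 5.7) to (11.3, 5.3), the brown cube covered √(0.4² + 0.4²) ≈ 0.6 units.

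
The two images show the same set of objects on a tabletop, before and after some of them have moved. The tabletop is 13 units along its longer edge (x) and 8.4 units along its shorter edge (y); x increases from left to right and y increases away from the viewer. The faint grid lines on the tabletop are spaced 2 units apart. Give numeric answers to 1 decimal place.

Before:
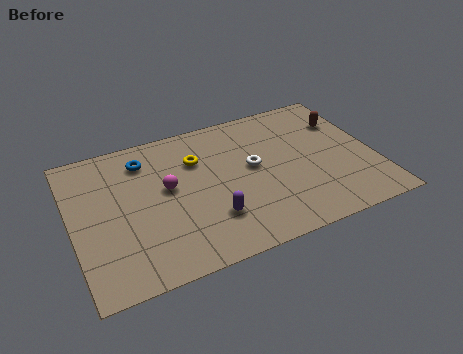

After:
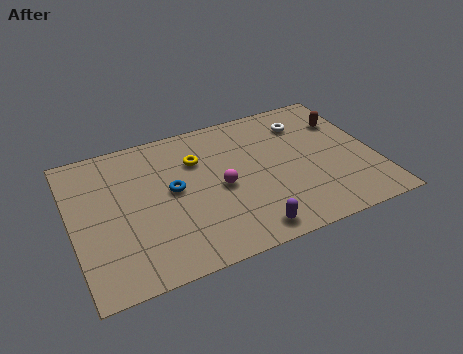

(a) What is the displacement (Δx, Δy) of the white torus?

(2.5, 1.9)

The white torus was at about (7.8, 4.6) and moved to about (10.3, 6.5).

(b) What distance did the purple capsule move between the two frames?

1.9

The purple capsule was near (5.7, 2.3) before and (7.1, 1.0) after, so it travelled √(1.4² + 1.3²) ≈ 1.9 units.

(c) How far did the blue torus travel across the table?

2.4

The blue torus moved from about (3.3, 6.7) to (4.3, 4.5), a distance of √(1.0² + 2.2²) ≈ 2.4.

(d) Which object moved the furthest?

the white torus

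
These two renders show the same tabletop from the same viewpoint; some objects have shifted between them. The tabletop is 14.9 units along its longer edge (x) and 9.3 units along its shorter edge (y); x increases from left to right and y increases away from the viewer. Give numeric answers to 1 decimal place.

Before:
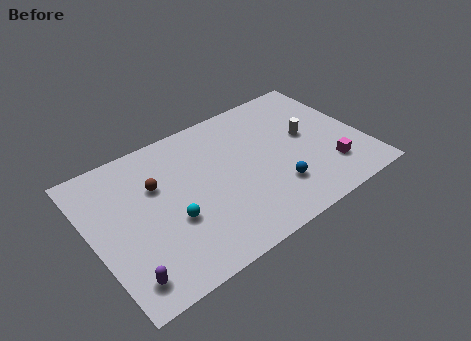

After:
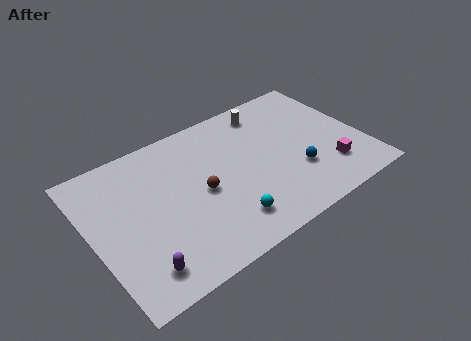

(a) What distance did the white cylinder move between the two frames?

3.3

The white cylinder moved from about (12.0, 5.1) to (10.3, 7.9), a distance of √(1.7² + 2.8²) ≈ 3.3.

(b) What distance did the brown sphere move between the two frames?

2.8

From (3.7, 6.1) to (5.9, 4.4), the brown sphere covered √(2.2² + 1.7²) ≈ 2.8 units.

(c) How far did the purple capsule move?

0.8

From (1.2, 1.5) to (2.0, 1.6), the purple capsule covered √(0.8² + 0.1²) ≈ 0.8 units.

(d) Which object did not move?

the magenta cube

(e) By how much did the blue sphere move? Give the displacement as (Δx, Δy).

(1.3, 0.5)

From the two frames, the blue sphere sits at roughly (9.7, 2.5) before and (11.0, 3.0) after.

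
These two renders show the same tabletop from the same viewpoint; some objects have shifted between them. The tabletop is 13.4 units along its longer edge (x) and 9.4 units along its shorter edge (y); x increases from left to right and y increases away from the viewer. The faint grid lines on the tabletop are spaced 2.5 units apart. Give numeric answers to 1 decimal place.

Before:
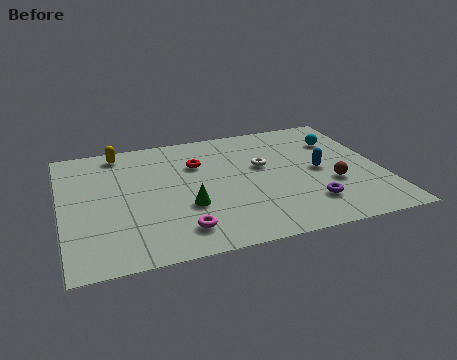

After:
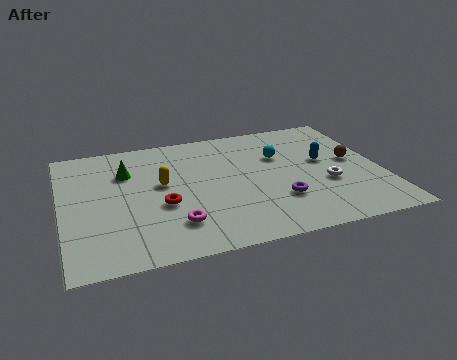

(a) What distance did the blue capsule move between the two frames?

0.8

The blue capsule was near (10.8, 4.6) before and (11.1, 5.3) after, so it travelled √(0.3² + 0.7²) ≈ 0.8 units.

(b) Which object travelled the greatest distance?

the green cone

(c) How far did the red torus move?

3.3

The red torus moved from about (5.8, 6.5) to (4.1, 3.7), a distance of √(1.7² + 2.8²) ≈ 3.3.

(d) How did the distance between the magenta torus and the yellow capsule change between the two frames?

-3.8

They were about 6.9 units apart before and 3.1 after — 3.8 units closer together.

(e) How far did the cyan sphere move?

2.7

The cyan sphere moved from about (11.9, 6.8) to (9.3, 6.2), a distance of √(2.6² + 0.6²) ≈ 2.7.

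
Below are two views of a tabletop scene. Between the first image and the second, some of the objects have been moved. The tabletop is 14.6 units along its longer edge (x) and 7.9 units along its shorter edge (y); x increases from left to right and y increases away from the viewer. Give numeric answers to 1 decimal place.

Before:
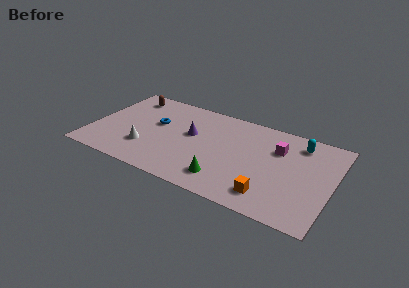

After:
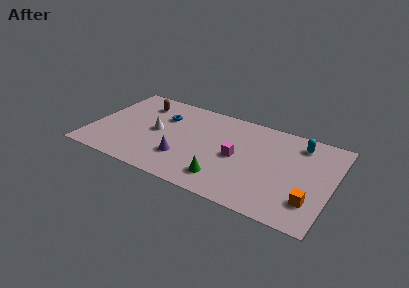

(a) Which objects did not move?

the green cone and the cyan capsule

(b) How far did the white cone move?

1.7

From (3.5, 2.3) to (3.9, 4.0), the white cone covered √(0.4² + 1.7²) ≈ 1.7 units.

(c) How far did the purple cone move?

2.3

The purple cone was near (6.0, 4.6) before and (5.8, 2.3) after, so it travelled √(0.2² + 2.3²) ≈ 2.3 units.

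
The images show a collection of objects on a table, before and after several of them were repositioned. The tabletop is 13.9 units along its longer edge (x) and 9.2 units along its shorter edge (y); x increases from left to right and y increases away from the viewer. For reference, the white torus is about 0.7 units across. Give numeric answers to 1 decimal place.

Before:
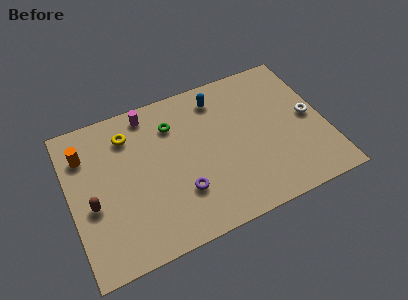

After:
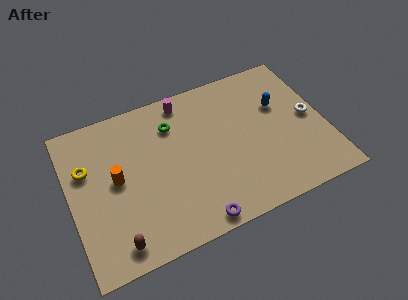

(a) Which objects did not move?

the green torus and the white torus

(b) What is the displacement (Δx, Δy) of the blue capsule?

(3.2, -1.7)

From the two frames, the blue capsule sits at roughly (8.4, 7.6) before and (11.6, 5.9) after.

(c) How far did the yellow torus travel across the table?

2.7

The yellow torus moved from about (3.4, 7.2) to (1.0, 6.0), a distance of √(2.4² + 1.2²) ≈ 2.7.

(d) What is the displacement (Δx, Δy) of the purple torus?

(0.5, -1.9)

From the two frames, the purple torus sits at roughly (5.8, 2.7) before and (6.3, 0.8) after.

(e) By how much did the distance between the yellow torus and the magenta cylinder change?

+4.5

The distance was about 1.5 in the first image and 6.0 in the second, so they moved 4.5 units further apart.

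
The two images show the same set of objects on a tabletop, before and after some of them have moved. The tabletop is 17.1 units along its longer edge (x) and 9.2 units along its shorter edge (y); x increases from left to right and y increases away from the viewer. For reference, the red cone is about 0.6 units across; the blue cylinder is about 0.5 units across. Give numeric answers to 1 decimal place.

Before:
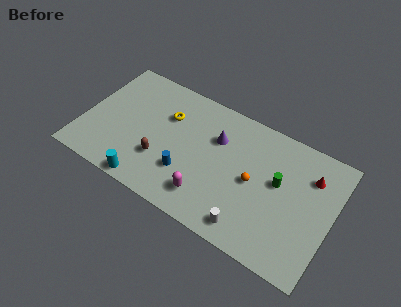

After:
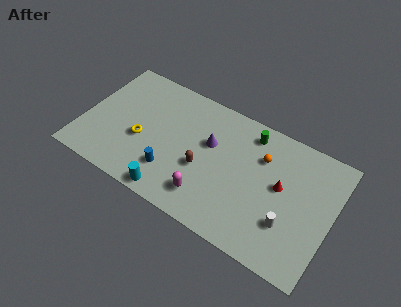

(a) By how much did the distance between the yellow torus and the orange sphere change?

+1.9

Before: roughly 6.6 units apart; after: 8.5. That's 1.9 units further apart.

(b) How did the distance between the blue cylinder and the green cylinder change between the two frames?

+0.7

Before: roughly 6.5 units apart; after: 7.2. That's 0.7 units further apart.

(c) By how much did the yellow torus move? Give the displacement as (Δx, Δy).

(-1.4, -2.6)

The yellow torus was at about (5.5, 6.3) and moved to about (4.1, 3.7).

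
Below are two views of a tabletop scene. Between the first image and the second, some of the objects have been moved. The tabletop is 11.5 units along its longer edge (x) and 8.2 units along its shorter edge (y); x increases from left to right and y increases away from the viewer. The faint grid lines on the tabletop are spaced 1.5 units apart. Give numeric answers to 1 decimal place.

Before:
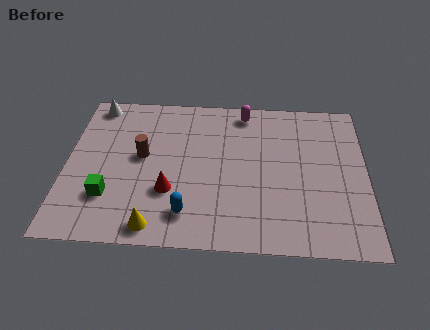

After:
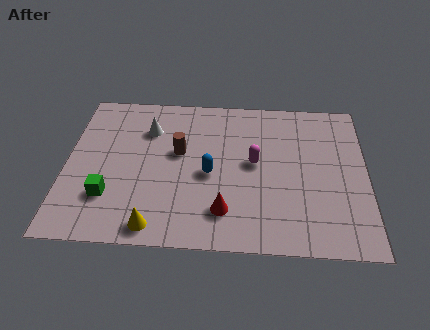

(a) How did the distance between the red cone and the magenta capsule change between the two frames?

-2.5

They were about 5.3 units apart before and 2.8 after — 2.5 units closer together.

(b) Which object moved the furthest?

the magenta capsule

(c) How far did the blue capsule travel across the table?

2.2

From (4.7, 1.6) to (5.5, 3.7), the blue capsule covered √(0.8² + 2.1²) ≈ 2.2 units.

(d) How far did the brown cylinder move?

1.4

The brown cylinder was near (2.9, 4.5) before and (4.3, 4.8) after, so it travelled √(1.4² + 0.3²) ≈ 1.4 units.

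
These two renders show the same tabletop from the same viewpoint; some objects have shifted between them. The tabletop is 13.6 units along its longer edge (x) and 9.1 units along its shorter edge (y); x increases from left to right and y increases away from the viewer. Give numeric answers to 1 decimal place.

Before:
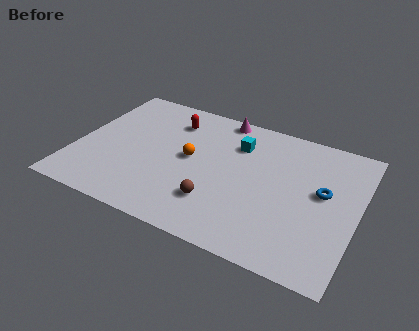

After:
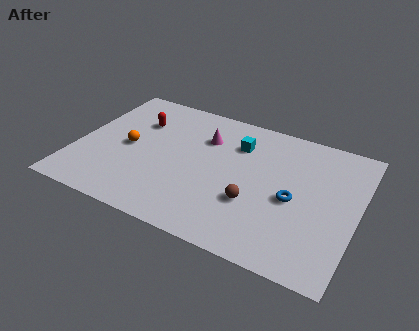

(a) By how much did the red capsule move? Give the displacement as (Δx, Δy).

(-1.6, -0.7)

From the two frames, the red capsule sits at roughly (4.3, 7.1) before and (2.7, 6.4) after.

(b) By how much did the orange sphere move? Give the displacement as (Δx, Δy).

(-3.0, -0.4)

From the two frames, the orange sphere sits at roughly (5.5, 4.8) before and (2.5, 4.4) after.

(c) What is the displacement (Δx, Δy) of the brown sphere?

(1.7, 0.7)

The brown sphere started near (7.1, 2.4) and ended near (8.8, 3.1).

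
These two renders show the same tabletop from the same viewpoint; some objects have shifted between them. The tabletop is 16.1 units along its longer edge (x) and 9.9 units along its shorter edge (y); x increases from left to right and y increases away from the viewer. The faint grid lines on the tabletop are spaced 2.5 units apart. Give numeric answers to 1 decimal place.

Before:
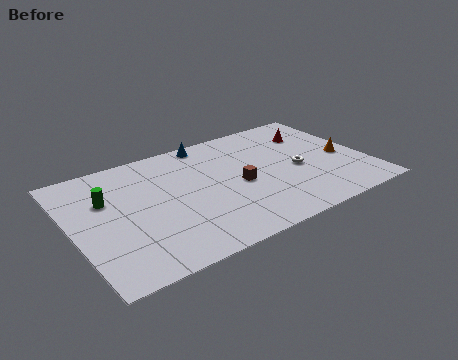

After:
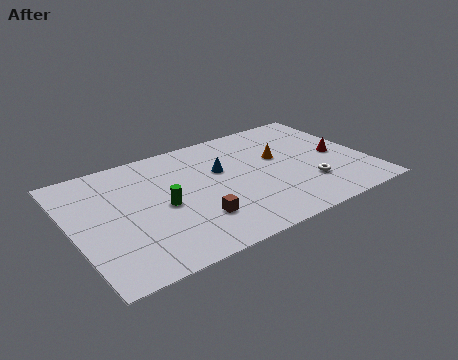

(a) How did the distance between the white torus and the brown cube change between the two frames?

+3.0

They were about 3.3 units apart before and 6.3 after — 3.0 units further apart.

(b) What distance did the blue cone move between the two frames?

2.8

The blue cone was near (8.0, 9.0) before and (8.3, 6.2) after, so it travelled √(0.3² + 2.8²) ≈ 2.8 units.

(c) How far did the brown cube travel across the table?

3.2

The brown cube was near (9.0, 4.5) before and (6.3, 2.7) after, so it travelled √(2.7² + 1.8²) ≈ 3.2 units.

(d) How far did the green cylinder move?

3.4

The green cylinder was near (2.0, 6.5) before and (4.8, 4.6) after, so it travelled √(2.8² + 1.9²) ≈ 3.4 units.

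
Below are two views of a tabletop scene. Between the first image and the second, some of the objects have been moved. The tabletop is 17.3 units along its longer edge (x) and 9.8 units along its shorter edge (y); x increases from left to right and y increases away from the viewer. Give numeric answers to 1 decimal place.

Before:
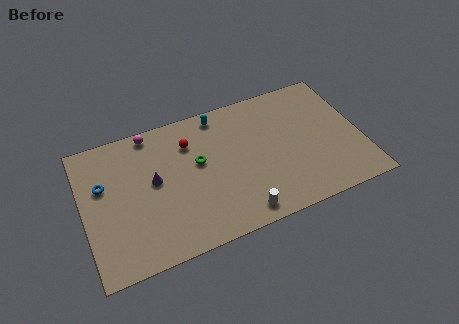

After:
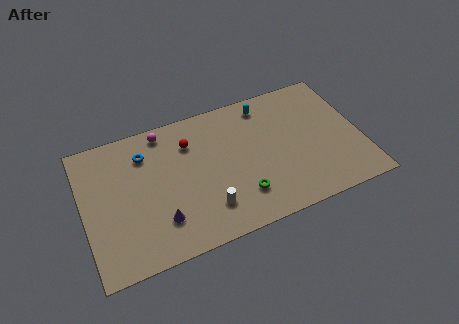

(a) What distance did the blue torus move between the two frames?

3.0

The blue torus moved from about (1.3, 6.2) to (4.0, 7.5), a distance of √(2.7² + 1.3²) ≈ 3.0.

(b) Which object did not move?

the red sphere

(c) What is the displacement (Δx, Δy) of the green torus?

(2.3, -3.3)

From the two frames, the green torus sits at roughly (7.2, 5.7) before and (9.5, 2.4) after.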